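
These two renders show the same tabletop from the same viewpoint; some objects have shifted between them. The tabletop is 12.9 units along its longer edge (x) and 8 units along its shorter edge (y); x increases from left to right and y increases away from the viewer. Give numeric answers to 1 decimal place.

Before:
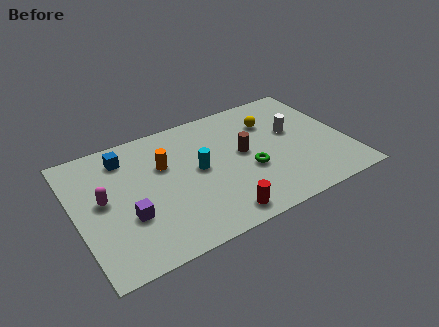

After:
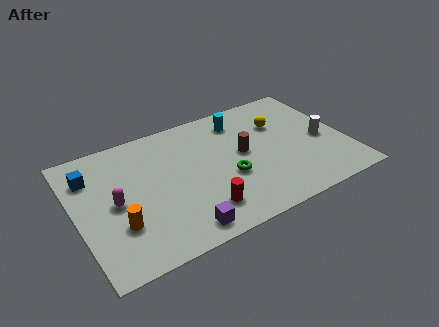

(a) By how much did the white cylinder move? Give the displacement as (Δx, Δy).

(1.3, -1.1)

From the two frames, the white cylinder sits at roughly (10.5, 4.7) before and (11.8, 3.6) after.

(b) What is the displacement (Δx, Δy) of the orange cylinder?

(-2.5, -2.7)

The orange cylinder was at about (4.3, 5.2) and moved to about (1.8, 2.5).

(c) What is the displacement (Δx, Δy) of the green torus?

(-1.0, 0.0)

From the two frames, the green torus sits at roughly (8.1, 3.1) before and (7.1, 3.1) after.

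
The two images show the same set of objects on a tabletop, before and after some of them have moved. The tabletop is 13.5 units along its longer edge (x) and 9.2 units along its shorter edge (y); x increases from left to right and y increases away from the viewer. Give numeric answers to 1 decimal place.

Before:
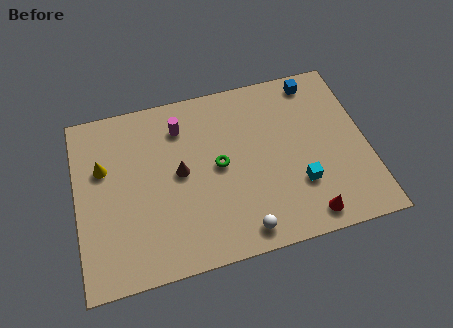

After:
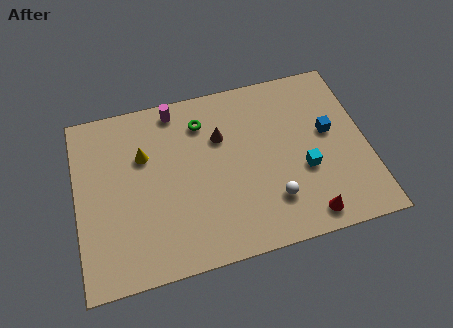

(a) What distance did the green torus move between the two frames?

2.6

The green torus moved from about (6.6, 4.7) to (6.0, 7.2), a distance of √(0.6² + 2.5²) ≈ 2.6.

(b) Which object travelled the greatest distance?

the blue cube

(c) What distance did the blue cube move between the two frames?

2.9

The blue cube was near (11.4, 8.1) before and (11.8, 5.2) after, so it travelled √(0.4² + 2.9²) ≈ 2.9 units.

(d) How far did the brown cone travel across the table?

2.4

The brown cone moved from about (4.8, 4.8) to (6.8, 6.2), a distance of √(2.0² + 1.4²) ≈ 2.4.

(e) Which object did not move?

the red cone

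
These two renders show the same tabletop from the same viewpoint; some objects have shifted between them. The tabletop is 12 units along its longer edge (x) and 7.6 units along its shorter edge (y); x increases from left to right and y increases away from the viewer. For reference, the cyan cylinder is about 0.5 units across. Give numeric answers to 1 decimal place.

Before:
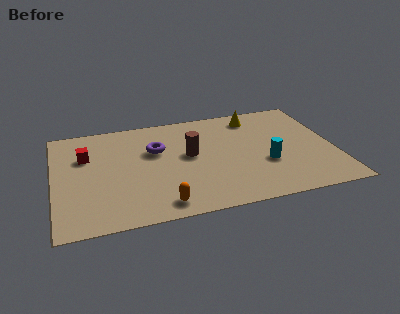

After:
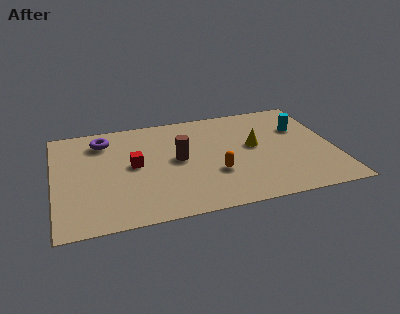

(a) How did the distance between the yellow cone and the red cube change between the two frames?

-2.3

The distance was about 7.5 in the first image and 5.2 in the second, so they moved 2.3 units closer together.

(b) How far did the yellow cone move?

2.2

The yellow cone moved from about (8.8, 6.4) to (8.6, 4.2), a distance of √(0.2² + 2.2²) ≈ 2.2.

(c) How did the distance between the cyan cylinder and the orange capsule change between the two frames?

-0.3

They were about 4.9 units apart before and 4.6 after — 0.3 units closer together.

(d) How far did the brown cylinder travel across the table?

0.5

From (5.8, 4.2) to (5.3, 4.0), the brown cylinder covered √(0.5² + 0.2²) ≈ 0.5 units.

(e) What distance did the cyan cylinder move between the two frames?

2.9

The cyan cylinder moved from about (9.0, 2.8) to (10.7, 5.1), a distance of √(1.7² + 2.3²) ≈ 2.9.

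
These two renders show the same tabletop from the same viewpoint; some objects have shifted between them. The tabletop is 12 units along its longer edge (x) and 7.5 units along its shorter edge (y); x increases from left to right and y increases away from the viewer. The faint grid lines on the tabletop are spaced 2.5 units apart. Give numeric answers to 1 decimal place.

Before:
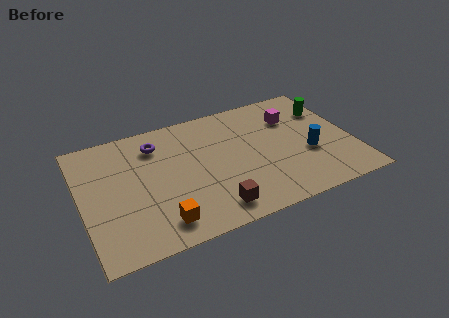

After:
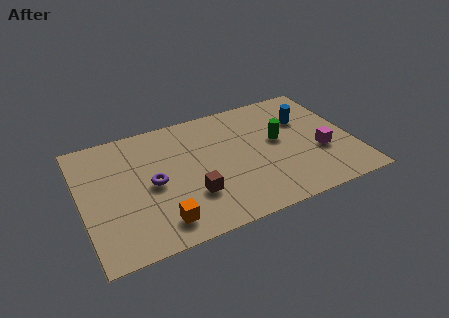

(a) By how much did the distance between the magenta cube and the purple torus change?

+1.3

The distance was about 6.1 in the first image and 7.4 in the second, so they moved 1.3 units further apart.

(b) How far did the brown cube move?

1.4

From (5.5, 1.2) to (4.7, 2.3), the brown cube covered √(0.8² + 1.1²) ≈ 1.4 units.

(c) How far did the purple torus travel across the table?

2.3

The purple torus was near (3.5, 5.9) before and (3.1, 3.6) after, so it travelled √(0.4² + 2.3²) ≈ 2.3 units.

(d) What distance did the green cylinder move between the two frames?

2.7

The green cylinder was near (11.2, 5.4) before and (8.8, 4.2) after, so it travelled √(2.4² + 1.2²) ≈ 2.7 units.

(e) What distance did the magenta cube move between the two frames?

2.8

The magenta cube was near (9.6, 5.4) before and (10.5, 2.8) after, so it travelled √(0.9² + 2.6²) ≈ 2.8 units.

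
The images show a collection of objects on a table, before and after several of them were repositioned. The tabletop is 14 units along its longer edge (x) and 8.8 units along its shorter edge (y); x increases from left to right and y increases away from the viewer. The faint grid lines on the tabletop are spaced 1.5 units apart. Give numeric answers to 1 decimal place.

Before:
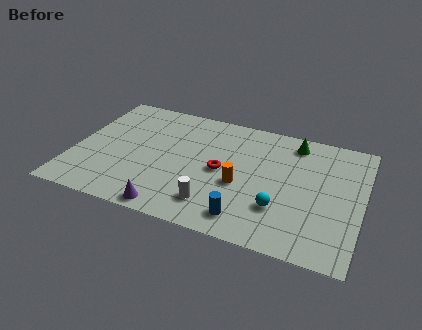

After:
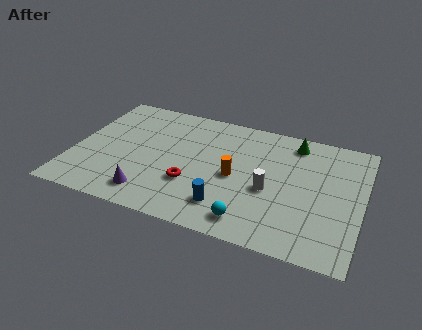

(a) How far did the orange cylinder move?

0.6

The orange cylinder moved from about (8.2, 3.6) to (7.9, 4.1), a distance of √(0.3² + 0.5²) ≈ 0.6.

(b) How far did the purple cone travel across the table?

1.3

From (5.1, 0.8) to (4.0, 1.5), the purple cone covered √(1.1² + 0.7²) ≈ 1.3 units.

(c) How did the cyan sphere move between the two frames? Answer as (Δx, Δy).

(-1.3, -1.3)

From the two frames, the cyan sphere sits at roughly (10.2, 2.6) before and (8.9, 1.3) after.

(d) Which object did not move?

the green cone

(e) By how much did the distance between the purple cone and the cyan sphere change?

-0.5

The distance was about 5.4 in the first image and 4.9 in the second, so they moved 0.5 units closer together.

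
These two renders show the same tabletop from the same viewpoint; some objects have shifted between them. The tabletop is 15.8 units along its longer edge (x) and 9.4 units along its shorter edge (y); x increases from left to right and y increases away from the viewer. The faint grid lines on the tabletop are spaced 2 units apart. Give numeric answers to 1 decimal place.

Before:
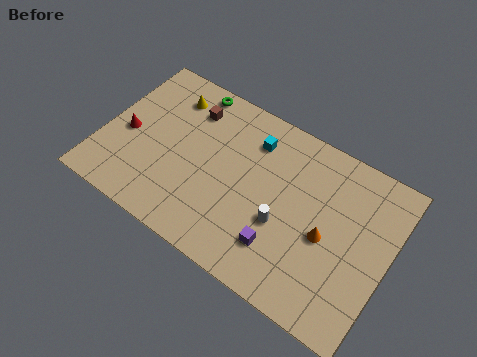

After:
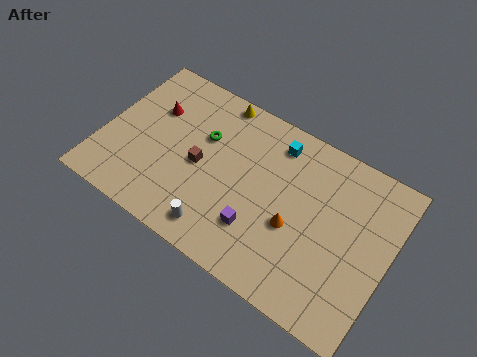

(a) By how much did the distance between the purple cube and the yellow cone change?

-2.0

Before: roughly 8.9 units apart; after: 6.9. That's 2.0 units closer together.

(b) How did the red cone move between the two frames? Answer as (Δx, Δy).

(1.1, 2.1)

From the two frames, the red cone sits at roughly (1.3, 4.2) before and (2.4, 6.3) after.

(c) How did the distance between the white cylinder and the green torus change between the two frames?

-2.8

Before: roughly 7.8 units apart; after: 5.0. That's 2.8 units closer together.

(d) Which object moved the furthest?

the white cylinder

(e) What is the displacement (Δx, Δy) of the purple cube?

(-1.3, 0.3)

From the two frames, the purple cube sits at roughly (10.3, 2.3) before and (9.0, 2.6) after.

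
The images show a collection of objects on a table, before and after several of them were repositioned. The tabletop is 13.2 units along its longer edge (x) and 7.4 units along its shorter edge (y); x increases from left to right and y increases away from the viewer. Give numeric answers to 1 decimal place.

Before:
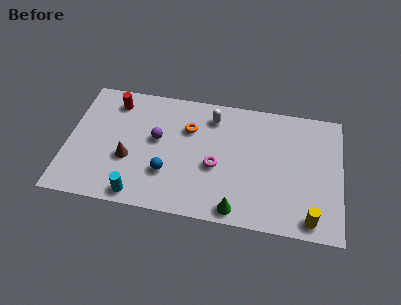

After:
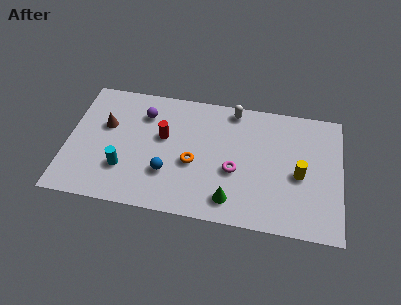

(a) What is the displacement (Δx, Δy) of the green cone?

(-0.3, 0.5)

From the two frames, the green cone sits at roughly (8.3, 0.8) before and (8.0, 1.3) after.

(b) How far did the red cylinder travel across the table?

3.0

From (2.1, 6.1) to (4.6, 4.4), the red cylinder covered √(2.5² + 1.7²) ≈ 3.0 units.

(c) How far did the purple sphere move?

1.6

The purple sphere was near (4.3, 4.2) before and (3.6, 5.6) after, so it travelled √(0.7² + 1.4²) ≈ 1.6 units.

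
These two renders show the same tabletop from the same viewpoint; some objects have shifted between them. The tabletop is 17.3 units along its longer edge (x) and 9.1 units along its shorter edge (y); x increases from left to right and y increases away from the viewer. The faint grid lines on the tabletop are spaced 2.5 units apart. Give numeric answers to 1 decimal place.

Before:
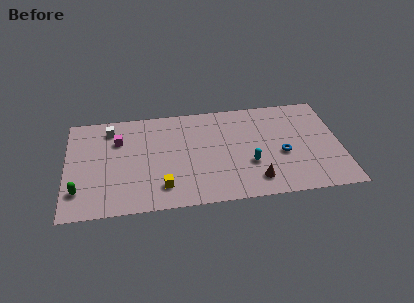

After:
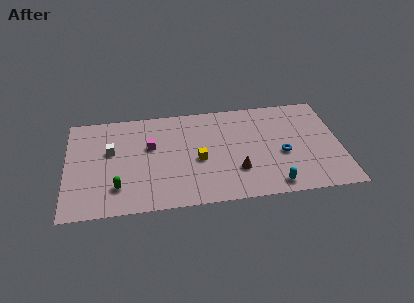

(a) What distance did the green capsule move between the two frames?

2.4

From (0.8, 2.2) to (3.2, 2.2), the green capsule covered √(2.4² + 0.0²) ≈ 2.4 units.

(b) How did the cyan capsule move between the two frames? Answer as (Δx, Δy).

(1.4, -2.1)

The cyan capsule started near (11.5, 3.2) and ended near (12.9, 1.1).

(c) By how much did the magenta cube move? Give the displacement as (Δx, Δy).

(2.0, -0.8)

The magenta cube was at about (3.3, 6.4) and moved to about (5.3, 5.6).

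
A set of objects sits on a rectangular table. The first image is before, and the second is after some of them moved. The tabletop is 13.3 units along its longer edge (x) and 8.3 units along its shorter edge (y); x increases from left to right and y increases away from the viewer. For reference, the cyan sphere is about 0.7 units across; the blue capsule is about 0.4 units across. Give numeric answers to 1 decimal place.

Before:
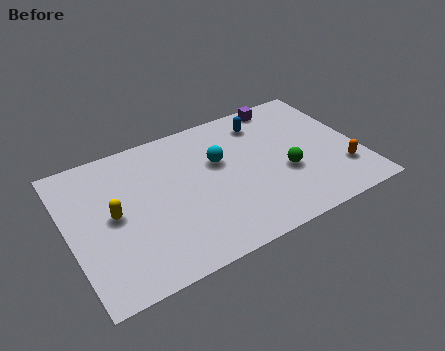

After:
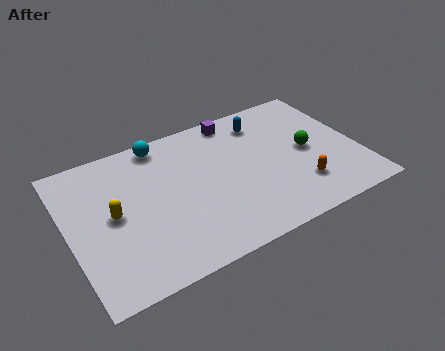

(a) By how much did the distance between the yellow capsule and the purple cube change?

-2.1

The distance was about 9.0 in the first image and 6.9 in the second, so they moved 2.1 units closer together.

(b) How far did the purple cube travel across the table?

2.3

From (10.4, 7.5) to (8.1, 7.4), the purple cube covered √(2.3² + 0.1²) ≈ 2.3 units.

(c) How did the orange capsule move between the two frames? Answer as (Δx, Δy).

(-2.0, -0.1)

The orange capsule was at about (12.3, 2.2) and moved to about (10.3, 2.1).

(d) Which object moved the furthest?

the cyan sphere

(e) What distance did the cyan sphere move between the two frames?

3.3

The cyan sphere moved from about (7.0, 5.2) to (4.6, 7.4), a distance of √(2.4² + 2.2²) ≈ 3.3.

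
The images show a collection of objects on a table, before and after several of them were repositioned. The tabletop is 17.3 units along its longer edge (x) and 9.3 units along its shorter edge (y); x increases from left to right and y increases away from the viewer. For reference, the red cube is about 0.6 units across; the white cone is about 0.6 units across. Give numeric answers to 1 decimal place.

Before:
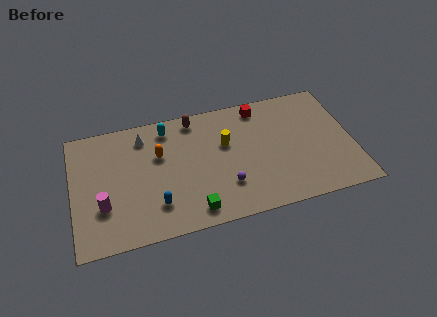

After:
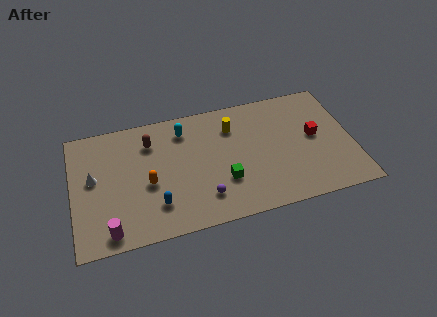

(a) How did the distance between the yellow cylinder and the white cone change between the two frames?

+3.6

Before: roughly 5.3 units apart; after: 8.9. That's 3.6 units further apart.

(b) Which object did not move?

the blue capsule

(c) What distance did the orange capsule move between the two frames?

2.2

From (5.4, 6.0) to (4.6, 4.0), the orange capsule covered √(0.8² + 2.0²) ≈ 2.2 units.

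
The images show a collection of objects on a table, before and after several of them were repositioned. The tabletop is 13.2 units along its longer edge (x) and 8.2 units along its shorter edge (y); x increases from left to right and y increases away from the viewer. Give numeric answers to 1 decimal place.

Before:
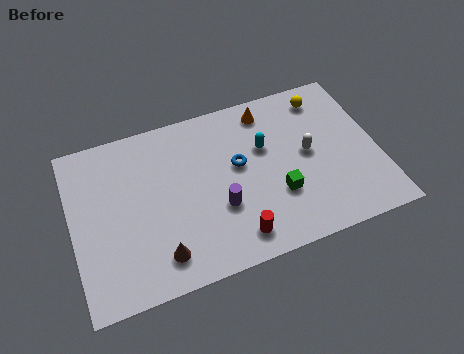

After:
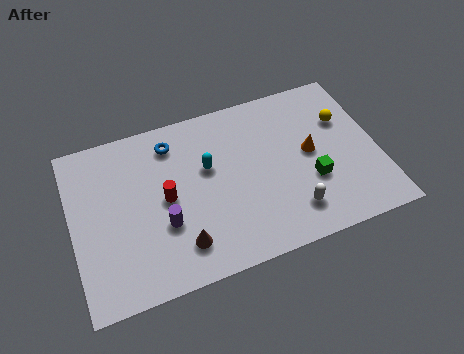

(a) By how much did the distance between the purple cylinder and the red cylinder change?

-0.5

Before: roughly 1.7 units apart; after: 1.2. That's 0.5 units closer together.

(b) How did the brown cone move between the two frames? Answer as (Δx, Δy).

(0.9, 0.2)

The brown cone was at about (3.5, 1.5) and moved to about (4.4, 1.7).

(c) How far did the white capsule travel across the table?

2.8

From (10.2, 4.3) to (9.2, 1.7), the white capsule covered √(1.0² + 2.6²) ≈ 2.8 units.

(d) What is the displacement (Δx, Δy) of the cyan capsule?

(-2.5, -0.2)

The cyan capsule was at about (8.4, 5.2) and moved to about (5.9, 5.0).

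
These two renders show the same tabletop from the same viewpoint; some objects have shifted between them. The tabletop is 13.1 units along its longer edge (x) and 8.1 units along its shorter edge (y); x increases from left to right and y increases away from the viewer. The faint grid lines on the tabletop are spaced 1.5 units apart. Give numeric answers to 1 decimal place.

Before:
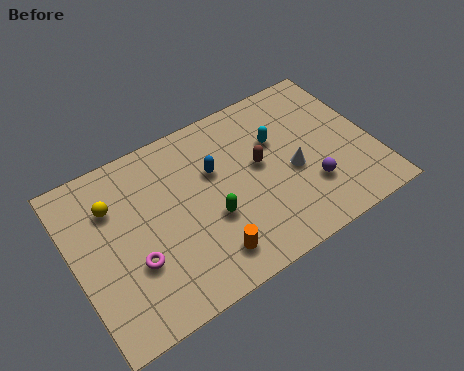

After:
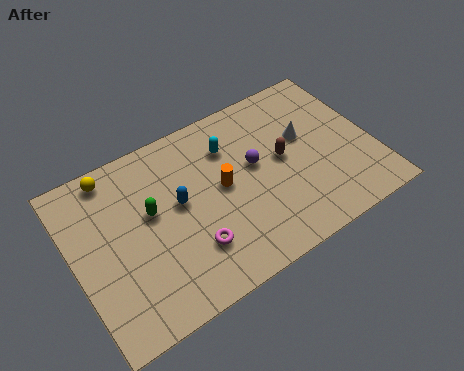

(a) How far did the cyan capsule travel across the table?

2.1

The cyan capsule moved from about (9.1, 5.3) to (7.1, 6.0), a distance of √(2.0² + 0.7²) ≈ 2.1.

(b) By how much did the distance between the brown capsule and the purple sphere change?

-1.6

Before: roughly 2.8 units apart; after: 1.2. That's 1.6 units closer together.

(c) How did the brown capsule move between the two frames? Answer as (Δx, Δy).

(1.0, -0.2)

The brown capsule started near (8.2, 4.5) and ended near (9.2, 4.3).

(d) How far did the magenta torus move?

2.5

The magenta torus was near (2.4, 2.8) before and (4.8, 2.2) after, so it travelled √(2.4² + 0.6²) ≈ 2.5 units.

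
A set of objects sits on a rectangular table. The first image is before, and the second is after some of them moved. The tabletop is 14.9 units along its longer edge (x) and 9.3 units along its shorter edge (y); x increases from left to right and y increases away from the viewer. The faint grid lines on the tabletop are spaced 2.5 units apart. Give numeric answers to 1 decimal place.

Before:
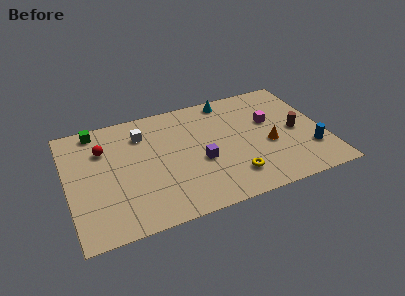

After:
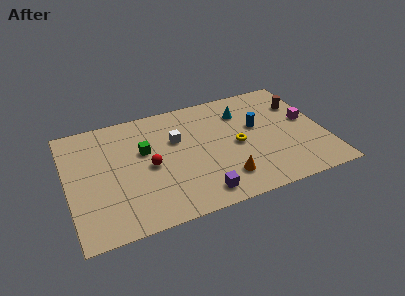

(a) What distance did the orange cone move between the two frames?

3.3

The orange cone was near (11.6, 3.8) before and (8.8, 2.0) after, so it travelled √(2.8² + 1.8²) ≈ 3.3 units.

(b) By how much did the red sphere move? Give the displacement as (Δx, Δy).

(2.5, -2.2)

The red sphere was at about (2.2, 6.6) and moved to about (4.7, 4.4).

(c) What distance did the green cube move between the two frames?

3.7

The green cube moved from about (1.9, 8.3) to (4.5, 5.7), a distance of √(2.6² + 2.6²) ≈ 3.7.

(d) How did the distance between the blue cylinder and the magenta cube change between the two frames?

-0.8

They were about 3.7 units apart before and 2.9 after — 0.8 units closer together.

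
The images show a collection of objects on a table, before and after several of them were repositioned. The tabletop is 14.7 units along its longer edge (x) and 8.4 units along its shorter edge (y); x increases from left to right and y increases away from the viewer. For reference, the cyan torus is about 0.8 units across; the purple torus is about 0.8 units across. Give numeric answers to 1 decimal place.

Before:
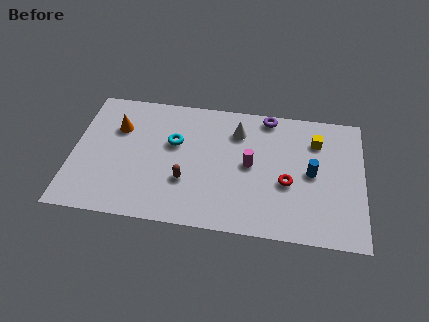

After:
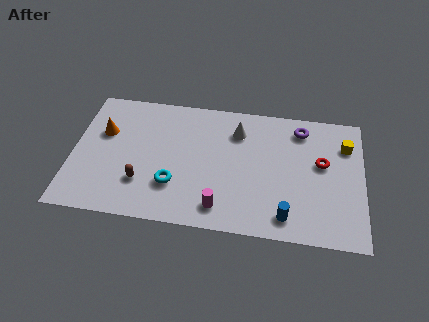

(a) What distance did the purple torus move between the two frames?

1.8

The purple torus was near (9.8, 7.6) before and (11.5, 7.0) after, so it travelled √(1.7² + 0.6²) ≈ 1.8 units.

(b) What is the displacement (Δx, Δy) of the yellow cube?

(1.5, -0.1)

From the two frames, the yellow cube sits at roughly (12.3, 6.3) before and (13.8, 6.2) after.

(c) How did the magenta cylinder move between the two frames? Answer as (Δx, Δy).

(-1.4, -2.9)

From the two frames, the magenta cylinder sits at roughly (9.0, 4.3) before and (7.6, 1.4) after.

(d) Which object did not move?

the white cone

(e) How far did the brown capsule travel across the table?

2.2

The brown capsule moved from about (5.8, 2.8) to (3.6, 2.4), a distance of √(2.2² + 0.4²) ≈ 2.2.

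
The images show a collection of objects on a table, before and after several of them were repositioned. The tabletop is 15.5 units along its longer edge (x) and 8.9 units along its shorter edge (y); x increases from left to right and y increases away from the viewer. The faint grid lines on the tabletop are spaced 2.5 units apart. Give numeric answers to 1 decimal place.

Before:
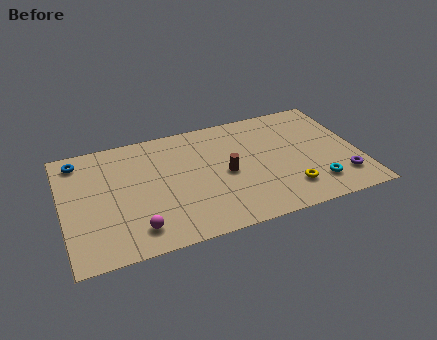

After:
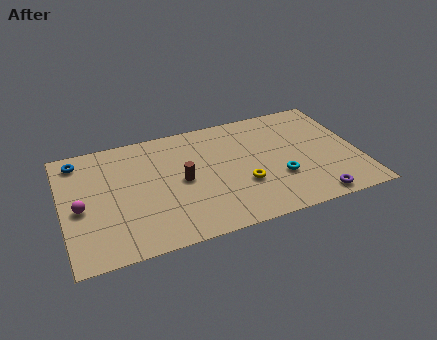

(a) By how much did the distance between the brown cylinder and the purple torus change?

+1.2

They were about 6.3 units apart before and 7.5 after — 1.2 units further apart.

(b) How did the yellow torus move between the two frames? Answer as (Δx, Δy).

(-2.3, 1.1)

The yellow torus was at about (11.6, 2.0) and moved to about (9.3, 3.1).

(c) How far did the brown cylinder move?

2.3

The brown cylinder moved from about (8.5, 4.2) to (6.2, 4.4), a distance of √(2.3² + 0.2²) ≈ 2.3.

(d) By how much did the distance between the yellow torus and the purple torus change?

+1.3

They were about 2.8 units apart before and 4.1 after — 1.3 units further apart.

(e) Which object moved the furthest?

the magenta sphere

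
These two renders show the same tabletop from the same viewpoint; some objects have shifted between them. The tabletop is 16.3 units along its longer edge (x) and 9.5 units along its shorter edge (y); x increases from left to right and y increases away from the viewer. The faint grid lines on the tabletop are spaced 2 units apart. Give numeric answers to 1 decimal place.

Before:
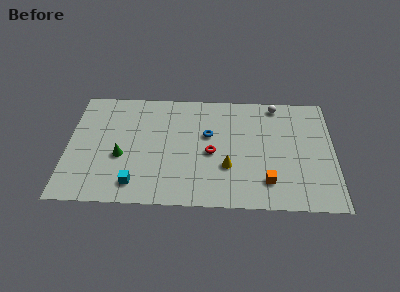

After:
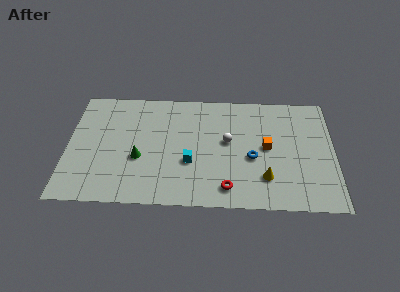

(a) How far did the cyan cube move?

3.8

The cyan cube was near (4.2, 1.6) before and (7.5, 3.5) after, so it travelled √(3.3² + 1.9²) ≈ 3.8 units.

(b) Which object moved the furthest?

the white sphere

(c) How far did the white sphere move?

4.4

The white sphere was near (12.8, 8.5) before and (9.8, 5.3) after, so it travelled √(3.0² + 3.2²) ≈ 4.4 units.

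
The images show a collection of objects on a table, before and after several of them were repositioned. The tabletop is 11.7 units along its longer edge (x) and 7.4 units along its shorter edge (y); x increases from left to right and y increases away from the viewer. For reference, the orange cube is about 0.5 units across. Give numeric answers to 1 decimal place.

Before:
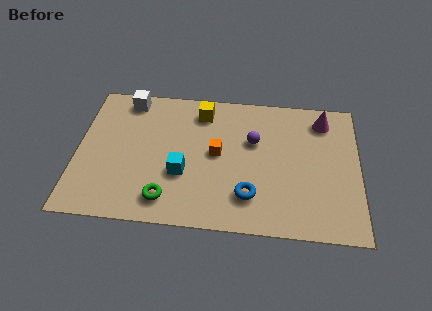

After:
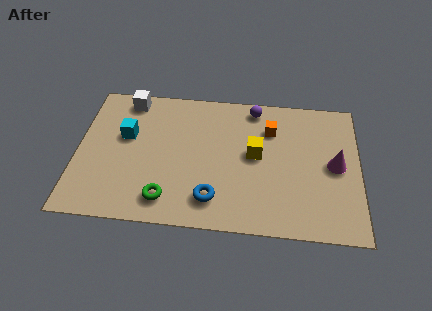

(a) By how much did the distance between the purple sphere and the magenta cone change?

+1.2

They were about 3.2 units apart before and 4.4 after — 1.2 units further apart.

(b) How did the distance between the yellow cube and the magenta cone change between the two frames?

-1.8

Before: roughly 5.1 units apart; after: 3.3. That's 1.8 units closer together.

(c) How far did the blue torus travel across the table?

1.5

The blue torus moved from about (7.2, 1.8) to (5.7, 1.5), a distance of √(1.5² + 0.3²) ≈ 1.5.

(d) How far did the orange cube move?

2.7

The orange cube was near (5.8, 3.9) before and (8.0, 5.4) after, so it travelled √(2.2² + 1.5²) ≈ 2.7 units.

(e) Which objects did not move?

the white cube and the green torus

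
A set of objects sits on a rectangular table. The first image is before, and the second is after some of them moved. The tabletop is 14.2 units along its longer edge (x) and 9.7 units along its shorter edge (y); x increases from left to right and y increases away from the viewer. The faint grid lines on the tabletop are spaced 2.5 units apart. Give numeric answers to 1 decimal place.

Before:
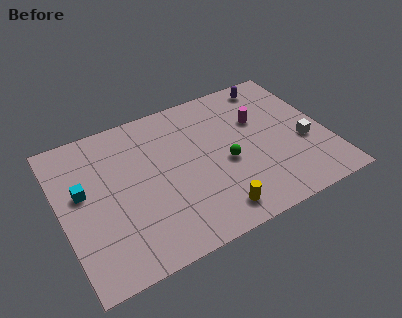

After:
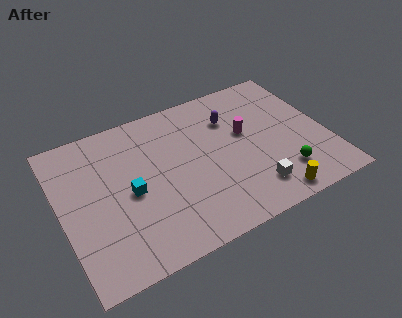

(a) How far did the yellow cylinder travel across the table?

3.0

The yellow cylinder moved from about (7.6, 1.4) to (10.6, 1.0), a distance of √(3.0² + 0.4²) ≈ 3.0.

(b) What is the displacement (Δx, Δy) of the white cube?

(-3.1, -1.9)

The white cube was at about (12.9, 3.8) and moved to about (9.8, 1.9).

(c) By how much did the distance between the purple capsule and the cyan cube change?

-4.8

Before: roughly 11.1 units apart; after: 6.3. That's 4.8 units closer together.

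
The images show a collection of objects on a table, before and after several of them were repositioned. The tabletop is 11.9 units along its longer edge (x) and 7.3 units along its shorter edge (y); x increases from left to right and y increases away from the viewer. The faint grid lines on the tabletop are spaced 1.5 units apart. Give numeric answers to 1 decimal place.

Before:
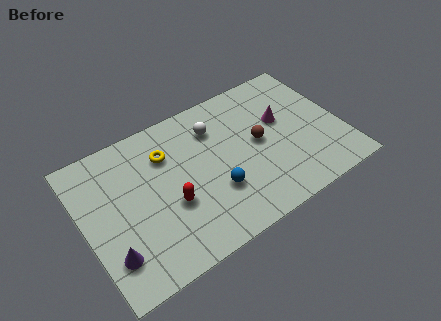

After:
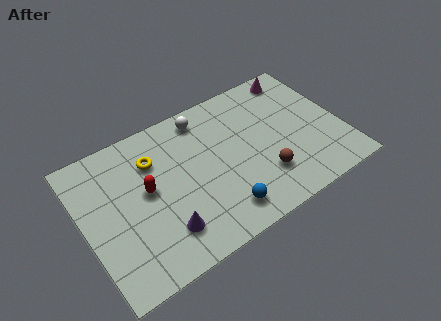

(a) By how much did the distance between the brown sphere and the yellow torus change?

+1.3

They were about 4.4 units apart before and 5.7 after — 1.3 units further apart.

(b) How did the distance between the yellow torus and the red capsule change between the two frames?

-1.1

They were about 2.5 units apart before and 1.4 after — 1.1 units closer together.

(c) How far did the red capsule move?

1.5

The red capsule was near (3.8, 2.8) before and (2.9, 4.0) after, so it travelled √(0.9² + 1.2²) ≈ 1.5 units.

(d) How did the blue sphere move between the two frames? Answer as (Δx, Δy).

(0.1, -1.1)

The blue sphere was at about (5.8, 2.4) and moved to about (5.9, 1.3).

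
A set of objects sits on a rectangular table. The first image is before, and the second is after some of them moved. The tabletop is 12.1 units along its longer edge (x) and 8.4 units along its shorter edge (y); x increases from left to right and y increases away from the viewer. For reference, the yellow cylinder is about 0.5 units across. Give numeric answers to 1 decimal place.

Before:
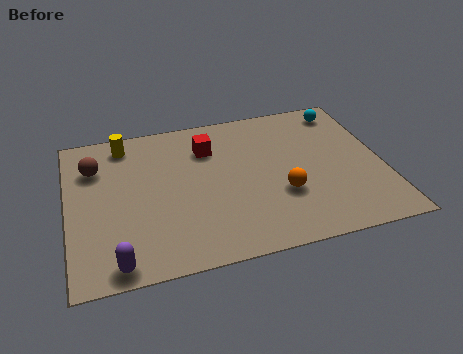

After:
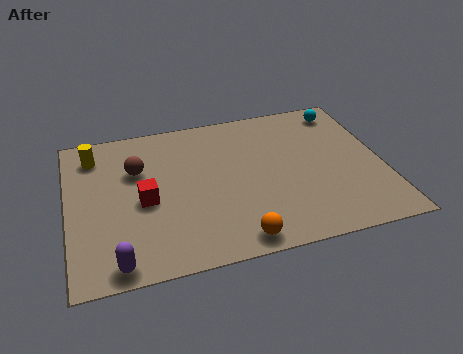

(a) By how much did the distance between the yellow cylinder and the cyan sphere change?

+1.2

They were about 8.6 units apart before and 9.8 after — 1.2 units further apart.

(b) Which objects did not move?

the cyan sphere and the purple capsule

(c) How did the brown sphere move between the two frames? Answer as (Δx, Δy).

(1.6, -0.5)

The brown sphere was at about (1.1, 6.1) and moved to about (2.7, 5.6).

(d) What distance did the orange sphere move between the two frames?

2.8

From (8.1, 2.9) to (6.2, 0.9), the orange sphere covered √(1.9² + 2.0²) ≈ 2.8 units.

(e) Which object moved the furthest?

the red cube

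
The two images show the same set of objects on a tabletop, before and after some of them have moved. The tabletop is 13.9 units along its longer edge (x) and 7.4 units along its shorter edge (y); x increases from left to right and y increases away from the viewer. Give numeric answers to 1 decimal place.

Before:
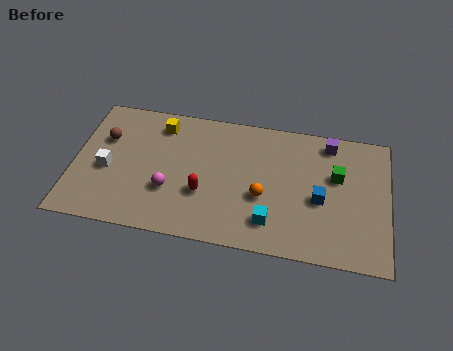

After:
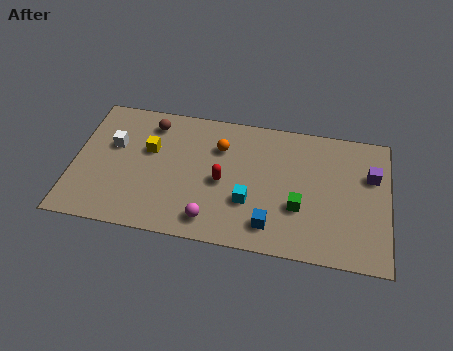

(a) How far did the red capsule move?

1.1

From (5.8, 2.6) to (6.6, 3.4), the red capsule covered √(0.8² + 0.8²) ≈ 1.1 units.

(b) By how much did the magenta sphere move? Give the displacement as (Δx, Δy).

(1.9, -1.3)

The magenta sphere was at about (4.3, 2.5) and moved to about (6.2, 1.2).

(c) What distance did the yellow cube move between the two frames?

1.6

From (3.7, 6.1) to (3.3, 4.6), the yellow cube covered √(0.4² + 1.5²) ≈ 1.6 units.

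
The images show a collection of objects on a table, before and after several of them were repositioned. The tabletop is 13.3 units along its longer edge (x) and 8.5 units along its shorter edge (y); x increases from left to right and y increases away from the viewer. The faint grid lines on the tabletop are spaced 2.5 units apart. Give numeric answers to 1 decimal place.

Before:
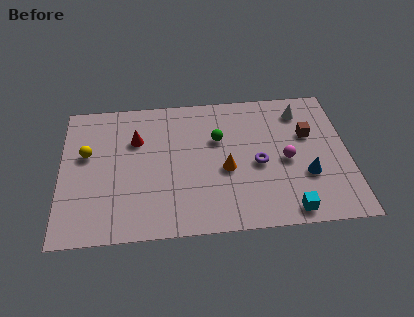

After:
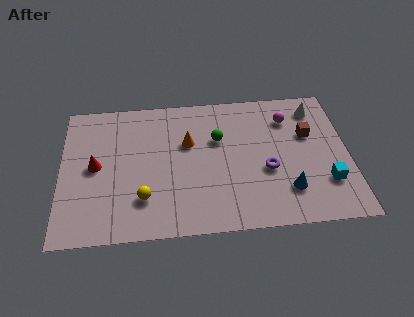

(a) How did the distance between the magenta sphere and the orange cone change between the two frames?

+2.0

Before: roughly 2.8 units apart; after: 4.8. That's 2.0 units further apart.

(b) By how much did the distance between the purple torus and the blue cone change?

-0.8

Before: roughly 2.4 units apart; after: 1.6. That's 0.8 units closer together.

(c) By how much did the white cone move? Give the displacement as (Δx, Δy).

(0.7, 0.1)

From the two frames, the white cone sits at roughly (11.2, 6.9) before and (11.9, 7.0) after.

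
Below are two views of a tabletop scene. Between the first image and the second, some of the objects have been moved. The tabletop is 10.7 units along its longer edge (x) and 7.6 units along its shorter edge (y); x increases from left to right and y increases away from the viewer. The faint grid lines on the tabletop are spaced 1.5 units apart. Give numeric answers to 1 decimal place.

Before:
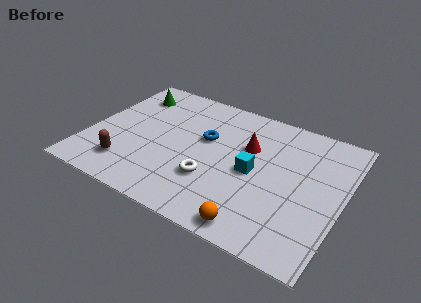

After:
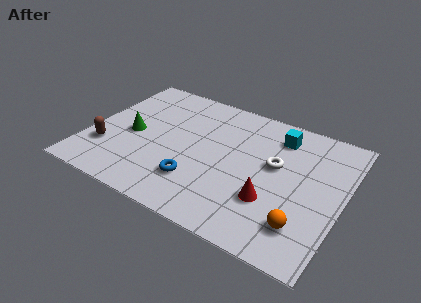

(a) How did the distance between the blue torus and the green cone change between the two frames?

-0.4

Before: roughly 3.8 units apart; after: 3.4. That's 0.4 units closer together.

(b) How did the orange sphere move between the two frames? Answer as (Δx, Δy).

(1.8, 0.9)

The orange sphere was at about (7.5, 0.8) and moved to about (9.3, 1.7).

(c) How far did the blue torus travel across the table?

2.6

The blue torus moved from about (4.8, 4.6) to (4.8, 2.0), a distance of √(0.0² + 2.6²) ≈ 2.6.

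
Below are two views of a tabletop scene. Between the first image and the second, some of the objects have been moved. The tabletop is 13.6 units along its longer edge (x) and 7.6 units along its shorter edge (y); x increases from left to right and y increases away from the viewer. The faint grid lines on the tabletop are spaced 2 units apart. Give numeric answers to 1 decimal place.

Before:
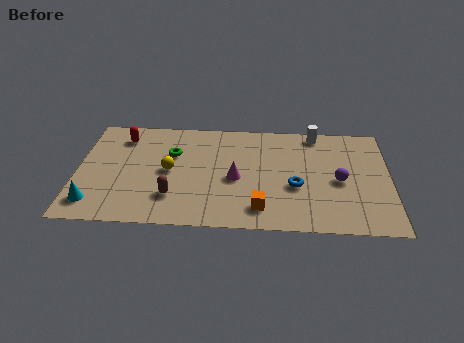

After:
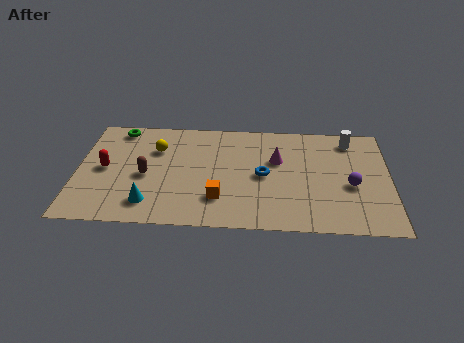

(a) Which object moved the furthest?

the green torus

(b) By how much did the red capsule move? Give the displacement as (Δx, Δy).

(-0.7, -2.3)

The red capsule started near (1.9, 6.1) and ended near (1.2, 3.8).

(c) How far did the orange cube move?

1.9

The orange cube was near (8.0, 1.4) before and (6.2, 2.0) after, so it travelled √(1.8² + 0.6²) ≈ 1.9 units.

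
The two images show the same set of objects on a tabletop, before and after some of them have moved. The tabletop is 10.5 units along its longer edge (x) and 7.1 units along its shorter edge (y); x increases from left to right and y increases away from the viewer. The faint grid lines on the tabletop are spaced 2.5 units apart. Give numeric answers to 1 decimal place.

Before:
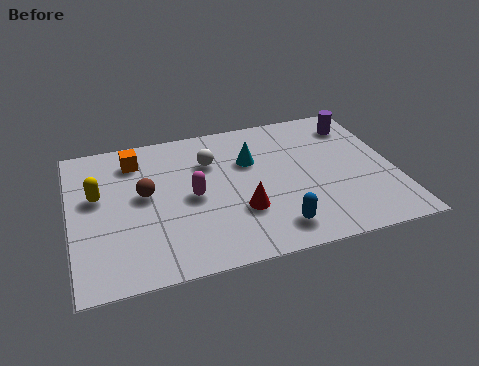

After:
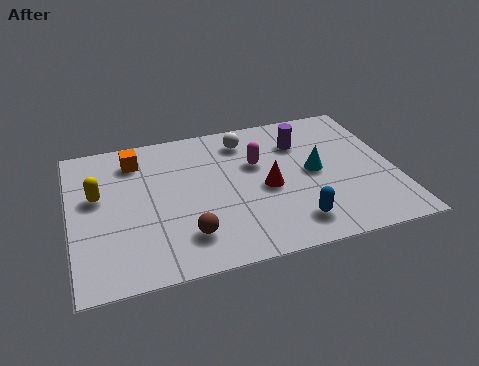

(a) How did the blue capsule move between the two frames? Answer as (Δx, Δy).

(0.6, 0.1)

From the two frames, the blue capsule sits at roughly (6.4, 1.2) before and (7.0, 1.3) after.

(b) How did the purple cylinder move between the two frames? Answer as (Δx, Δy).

(-1.9, -0.5)

The purple cylinder started near (9.5, 5.7) and ended near (7.6, 5.2).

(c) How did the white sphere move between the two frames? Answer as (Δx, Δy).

(1.2, 0.8)

The white sphere started near (4.6, 5.0) and ended near (5.8, 5.8).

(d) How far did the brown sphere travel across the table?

2.6

From (2.4, 3.9) to (3.6, 1.6), the brown sphere covered √(1.2² + 2.3²) ≈ 2.6 units.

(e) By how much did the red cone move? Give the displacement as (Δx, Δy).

(0.9, 0.9)

The red cone was at about (5.4, 2.3) and moved to about (6.3, 3.2).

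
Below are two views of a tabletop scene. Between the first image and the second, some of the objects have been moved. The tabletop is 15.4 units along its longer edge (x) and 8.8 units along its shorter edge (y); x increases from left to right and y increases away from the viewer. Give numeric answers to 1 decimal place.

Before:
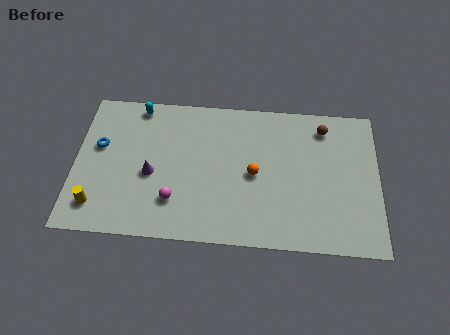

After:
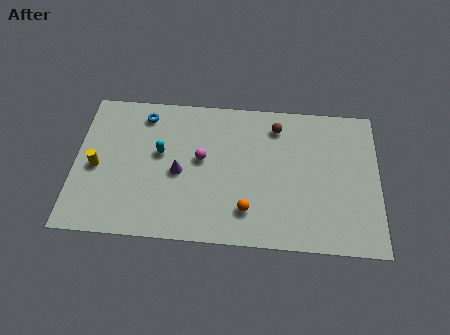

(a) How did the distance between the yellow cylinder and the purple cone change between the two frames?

+0.8

The distance was about 3.4 in the first image and 4.2 in the second, so they moved 0.8 units further apart.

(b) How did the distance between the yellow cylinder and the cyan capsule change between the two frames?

-3.1

They were about 6.5 units apart before and 3.4 after — 3.1 units closer together.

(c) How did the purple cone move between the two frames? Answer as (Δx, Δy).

(1.4, 0.2)

From the two frames, the purple cone sits at roughly (3.9, 3.8) before and (5.3, 4.0) after.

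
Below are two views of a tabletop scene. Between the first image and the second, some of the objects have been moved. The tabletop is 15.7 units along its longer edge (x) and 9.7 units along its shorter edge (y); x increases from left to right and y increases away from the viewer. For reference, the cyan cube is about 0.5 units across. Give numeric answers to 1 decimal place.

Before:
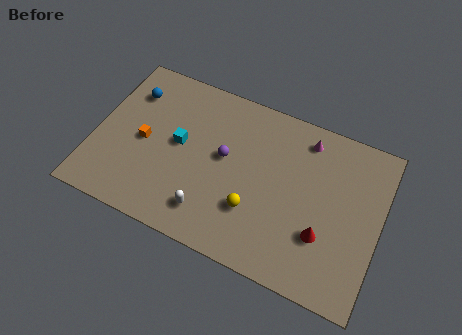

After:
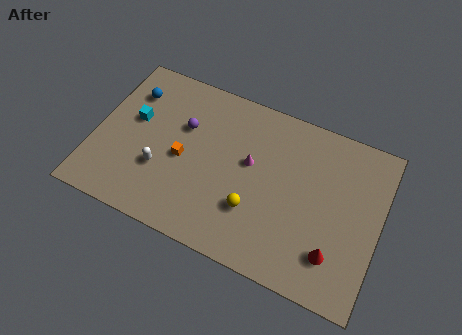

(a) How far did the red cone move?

1.1

From (12.8, 3.1) to (13.5, 2.3), the red cone covered √(0.7² + 0.8²) ≈ 1.1 units.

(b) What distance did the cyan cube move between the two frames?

2.6

The cyan cube was near (4.6, 5.2) before and (2.0, 5.7) after, so it travelled √(2.6² + 0.5²) ≈ 2.6 units.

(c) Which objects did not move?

the yellow sphere and the blue sphere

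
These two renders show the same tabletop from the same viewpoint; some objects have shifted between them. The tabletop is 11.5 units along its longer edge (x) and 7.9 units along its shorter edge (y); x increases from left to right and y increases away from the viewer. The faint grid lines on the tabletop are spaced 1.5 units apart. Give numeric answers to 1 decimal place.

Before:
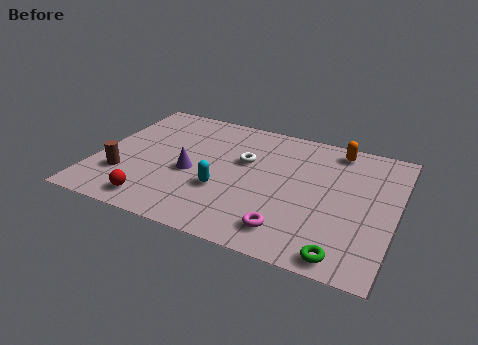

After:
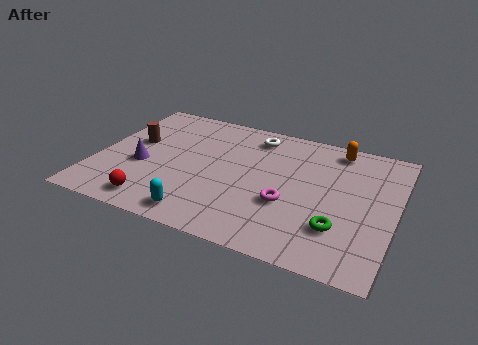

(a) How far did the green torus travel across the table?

1.4

The green torus was near (9.8, 0.8) before and (9.5, 2.2) after, so it travelled √(0.3² + 1.4²) ≈ 1.4 units.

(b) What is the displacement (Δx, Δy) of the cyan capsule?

(-0.6, -1.8)

The cyan capsule started near (5.0, 2.8) and ended near (4.4, 1.0).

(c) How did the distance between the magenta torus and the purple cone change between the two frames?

+1.2

They were about 4.5 units apart before and 5.7 after — 1.2 units further apart.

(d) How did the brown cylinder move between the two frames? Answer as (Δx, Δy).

(0.1, 2.3)

From the two frames, the brown cylinder sits at roughly (1.2, 2.3) before and (1.3, 4.6) after.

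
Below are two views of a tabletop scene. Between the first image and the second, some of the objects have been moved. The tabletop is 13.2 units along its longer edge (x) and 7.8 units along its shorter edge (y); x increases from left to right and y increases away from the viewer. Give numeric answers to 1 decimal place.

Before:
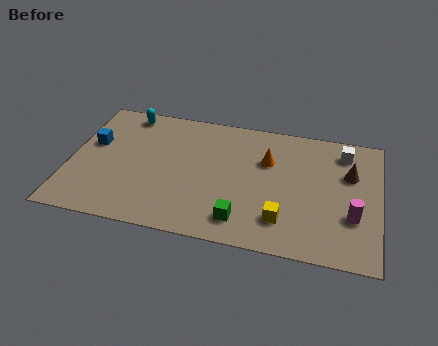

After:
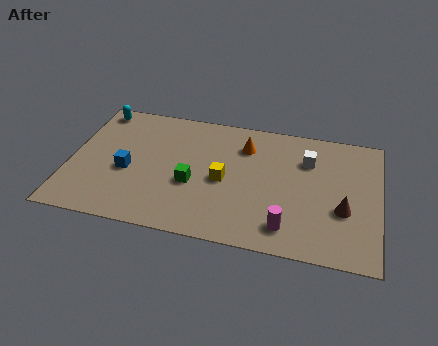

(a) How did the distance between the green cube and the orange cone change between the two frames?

-0.4

The distance was about 3.9 in the first image and 3.5 in the second, so they moved 0.4 units closer together.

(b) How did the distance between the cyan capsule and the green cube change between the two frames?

-1.8

The distance was about 7.6 in the first image and 5.8 in the second, so they moved 1.8 units closer together.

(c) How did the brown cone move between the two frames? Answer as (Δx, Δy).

(-0.2, -2.2)

From the two frames, the brown cone sits at roughly (11.9, 5.1) before and (11.7, 2.9) after.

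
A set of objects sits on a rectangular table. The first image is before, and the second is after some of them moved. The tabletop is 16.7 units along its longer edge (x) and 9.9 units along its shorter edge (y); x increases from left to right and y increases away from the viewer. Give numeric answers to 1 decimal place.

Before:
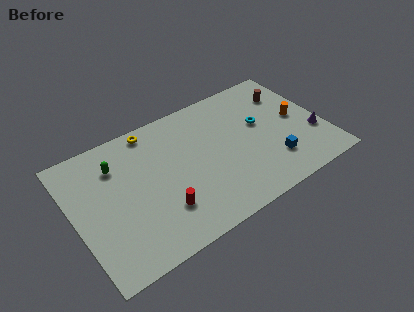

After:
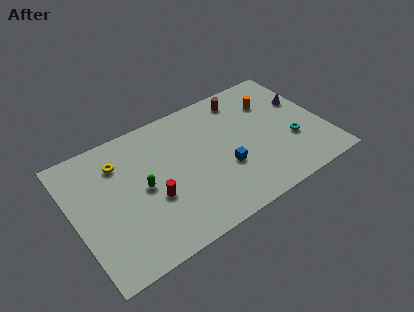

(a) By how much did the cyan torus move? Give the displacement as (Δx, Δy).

(1.7, -2.3)

From the two frames, the cyan torus sits at roughly (12.7, 5.8) before and (14.4, 3.5) after.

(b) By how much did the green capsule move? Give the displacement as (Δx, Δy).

(1.4, -2.5)

The green capsule started near (3.1, 7.4) and ended near (4.5, 4.9).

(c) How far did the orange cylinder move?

2.5

From (15.1, 5.1) to (13.7, 7.2), the orange cylinder covered √(1.4² + 2.1²) ≈ 2.5 units.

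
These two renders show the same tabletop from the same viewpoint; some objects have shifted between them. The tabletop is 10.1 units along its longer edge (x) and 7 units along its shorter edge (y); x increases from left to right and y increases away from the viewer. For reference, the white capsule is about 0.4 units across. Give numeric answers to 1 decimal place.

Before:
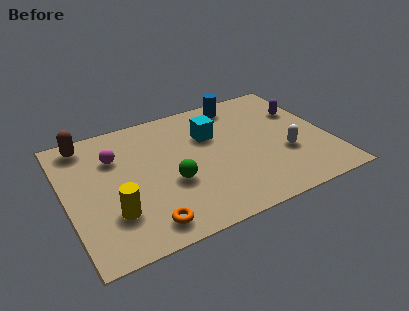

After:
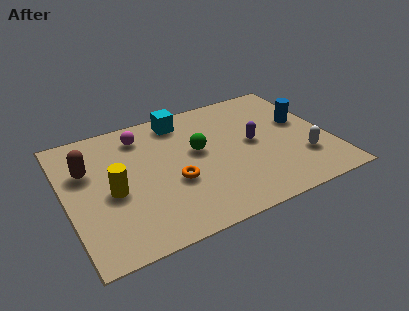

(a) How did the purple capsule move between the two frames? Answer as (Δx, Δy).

(-2.1, -1.1)

The purple capsule was at about (9.3, 4.7) and moved to about (7.2, 3.6).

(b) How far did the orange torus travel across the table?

2.1

The orange torus moved from about (2.7, 1.0) to (4.0, 2.7), a distance of √(1.3² + 1.7²) ≈ 2.1.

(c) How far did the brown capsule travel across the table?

1.5

From (1.0, 6.1) to (0.9, 4.6), the brown capsule covered √(0.1² + 1.5²) ≈ 1.5 units.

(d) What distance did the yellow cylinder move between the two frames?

1.1

The yellow cylinder moved from about (1.6, 2.0) to (1.7, 3.1), a distance of √(0.1² + 1.1²) ≈ 1.1.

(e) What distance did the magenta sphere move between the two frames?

1.4

The magenta sphere was near (2.0, 4.9) before and (3.1, 5.7) after, so it travelled √(1.1² + 0.8²) ≈ 1.4 units.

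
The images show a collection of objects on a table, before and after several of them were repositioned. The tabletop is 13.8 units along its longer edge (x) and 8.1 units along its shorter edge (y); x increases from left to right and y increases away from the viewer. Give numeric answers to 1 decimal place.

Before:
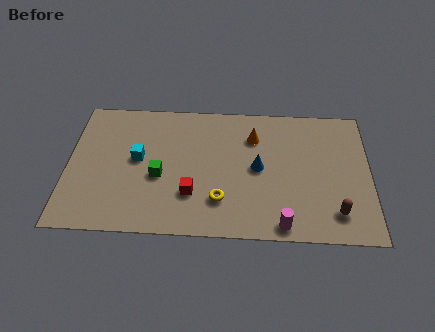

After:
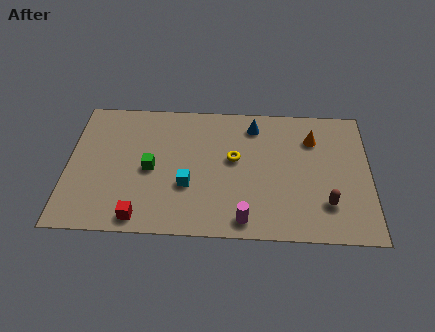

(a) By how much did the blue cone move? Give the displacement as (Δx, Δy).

(-0.2, 2.6)

From the two frames, the blue cone sits at roughly (8.7, 4.1) before and (8.5, 6.7) after.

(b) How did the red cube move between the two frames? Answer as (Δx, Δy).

(-2.3, -1.5)

From the two frames, the red cube sits at roughly (5.7, 2.4) before and (3.4, 0.9) after.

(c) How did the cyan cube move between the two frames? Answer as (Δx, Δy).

(2.3, -1.5)

The cyan cube was at about (3.2, 4.4) and moved to about (5.5, 2.9).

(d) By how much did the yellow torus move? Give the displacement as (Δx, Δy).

(0.6, 2.5)

From the two frames, the yellow torus sits at roughly (7.0, 2.1) before and (7.6, 4.6) after.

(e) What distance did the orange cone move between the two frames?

2.7

From (8.5, 6.0) to (11.2, 6.0), the orange cone covered √(2.7² + 0.0²) ≈ 2.7 units.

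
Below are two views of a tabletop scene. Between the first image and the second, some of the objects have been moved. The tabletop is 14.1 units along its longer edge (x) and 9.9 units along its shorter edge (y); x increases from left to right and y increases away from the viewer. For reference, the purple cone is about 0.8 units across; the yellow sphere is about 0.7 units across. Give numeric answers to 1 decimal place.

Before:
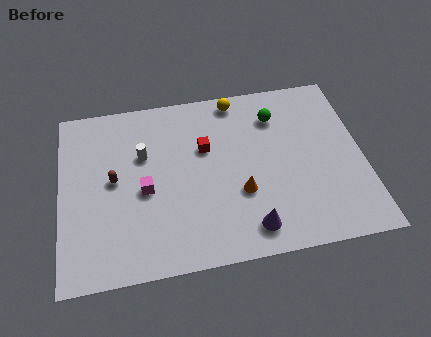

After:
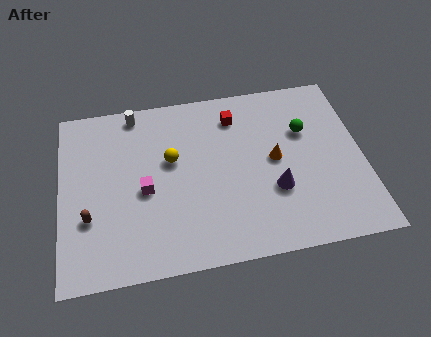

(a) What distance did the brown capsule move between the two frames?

2.2

The brown capsule was near (2.5, 5.2) before and (1.3, 3.3) after, so it travelled √(1.2² + 1.9²) ≈ 2.2 units.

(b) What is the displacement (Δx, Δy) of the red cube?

(1.5, 1.6)

From the two frames, the red cube sits at roughly (6.8, 6.3) before and (8.3, 7.9) after.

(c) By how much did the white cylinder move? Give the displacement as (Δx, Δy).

(-0.3, 2.5)

From the two frames, the white cylinder sits at roughly (3.9, 6.4) before and (3.6, 8.9) after.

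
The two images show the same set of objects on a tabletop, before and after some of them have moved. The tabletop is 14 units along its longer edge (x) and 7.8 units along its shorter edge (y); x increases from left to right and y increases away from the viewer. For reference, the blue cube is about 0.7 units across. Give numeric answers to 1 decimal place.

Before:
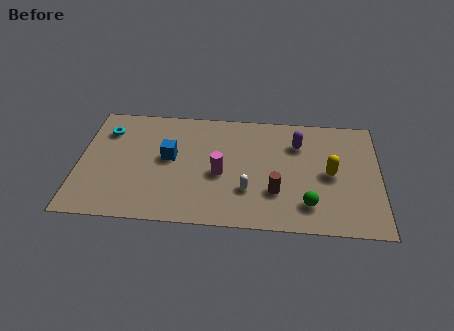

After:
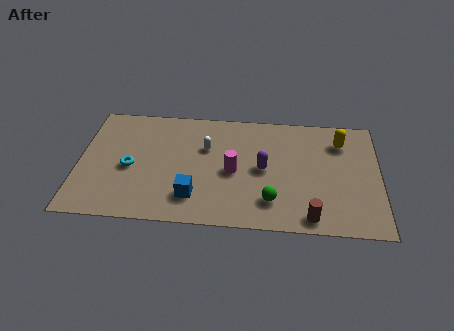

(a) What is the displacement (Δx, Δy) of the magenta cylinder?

(0.6, 0.2)

The magenta cylinder started near (6.6, 3.4) and ended near (7.2, 3.6).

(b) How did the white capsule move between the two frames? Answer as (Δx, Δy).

(-2.0, 2.7)

The white capsule started near (7.9, 2.4) and ended near (5.9, 5.1).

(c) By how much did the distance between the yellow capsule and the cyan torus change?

-0.6

They were about 10.7 units apart before and 10.1 after — 0.6 units closer together.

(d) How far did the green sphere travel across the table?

1.7

The green sphere moved from about (10.7, 1.7) to (9.0, 1.8), a distance of √(1.7² + 0.1²) ≈ 1.7.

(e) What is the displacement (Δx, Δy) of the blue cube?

(1.2, -2.5)

The blue cube started near (4.2, 4.3) and ended near (5.4, 1.8).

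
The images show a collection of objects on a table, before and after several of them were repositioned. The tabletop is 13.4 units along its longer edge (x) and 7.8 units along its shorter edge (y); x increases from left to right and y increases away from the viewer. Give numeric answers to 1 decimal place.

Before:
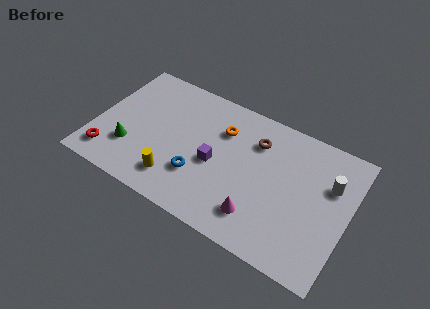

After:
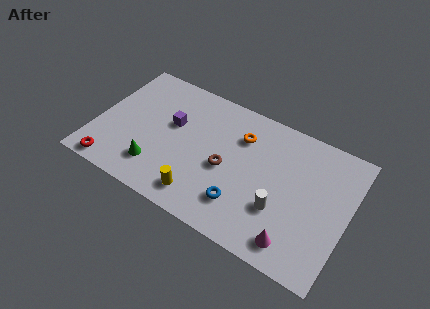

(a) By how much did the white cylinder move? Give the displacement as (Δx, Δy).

(-2.3, -2.6)

The white cylinder was at about (12.3, 5.2) and moved to about (10.0, 2.6).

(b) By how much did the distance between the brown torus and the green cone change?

-3.3

They were about 7.2 units apart before and 3.9 after — 3.3 units closer together.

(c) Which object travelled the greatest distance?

the white cylinder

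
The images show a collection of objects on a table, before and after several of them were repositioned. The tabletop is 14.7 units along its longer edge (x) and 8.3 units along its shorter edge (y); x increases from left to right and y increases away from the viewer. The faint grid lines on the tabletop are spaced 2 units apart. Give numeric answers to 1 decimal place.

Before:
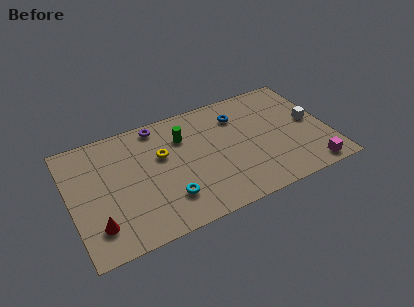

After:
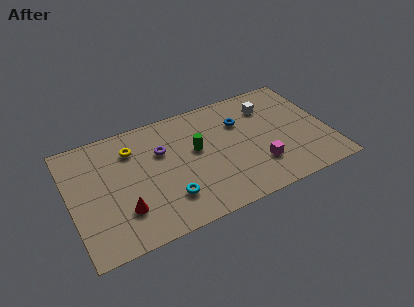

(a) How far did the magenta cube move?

3.1

The magenta cube moved from about (13.3, 0.9) to (10.5, 2.3), a distance of √(2.8² + 1.4²) ≈ 3.1.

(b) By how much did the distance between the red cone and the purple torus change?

-2.7

The distance was about 6.8 in the first image and 4.1 in the second, so they moved 2.7 units closer together.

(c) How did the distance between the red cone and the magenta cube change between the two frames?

-4.3

The distance was about 12.0 in the first image and 7.7 in the second, so they moved 4.3 units closer together.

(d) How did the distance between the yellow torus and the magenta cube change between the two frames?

-1.2

Before: roughly 9.1 units apart; after: 7.9. That's 1.2 units closer together.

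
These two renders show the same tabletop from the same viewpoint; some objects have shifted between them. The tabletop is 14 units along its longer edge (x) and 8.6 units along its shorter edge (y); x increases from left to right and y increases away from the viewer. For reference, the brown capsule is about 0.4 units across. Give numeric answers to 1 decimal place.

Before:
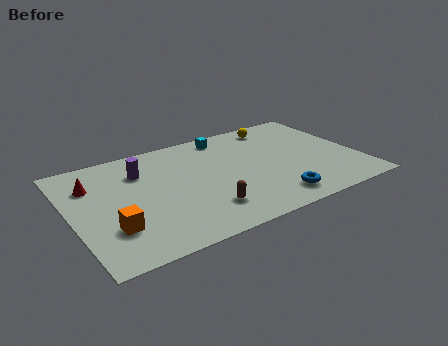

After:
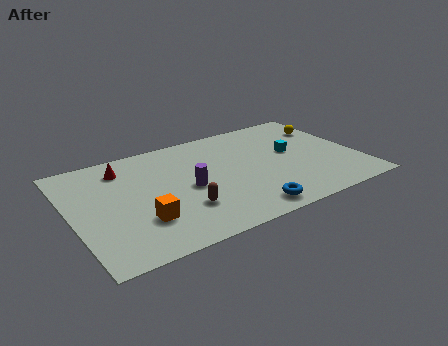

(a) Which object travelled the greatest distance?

the cyan cube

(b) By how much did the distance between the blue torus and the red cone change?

-1.7

The distance was about 9.5 in the first image and 7.8 in the second, so they moved 1.7 units closer together.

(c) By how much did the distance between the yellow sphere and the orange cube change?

+0.4

They were about 10.2 units apart before and 10.6 after — 0.4 units further apart.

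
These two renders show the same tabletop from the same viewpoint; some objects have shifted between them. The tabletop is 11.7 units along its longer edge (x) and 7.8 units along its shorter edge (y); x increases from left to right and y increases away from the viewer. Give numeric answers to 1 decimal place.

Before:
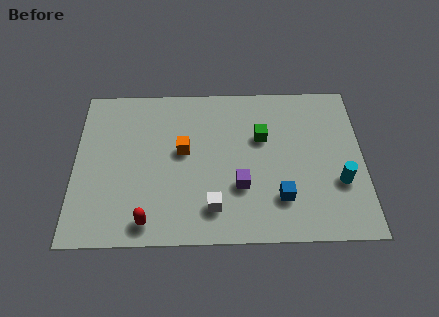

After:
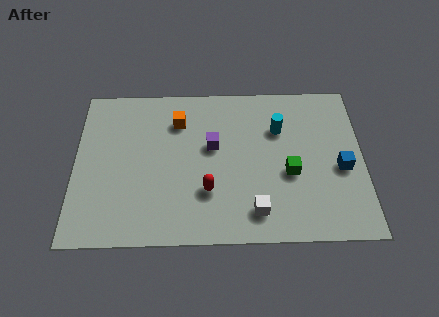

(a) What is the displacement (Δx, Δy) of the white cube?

(1.7, -0.2)

The white cube started near (5.6, 1.6) and ended near (7.3, 1.4).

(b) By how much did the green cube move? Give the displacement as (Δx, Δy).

(1.1, -1.8)

The green cube started near (7.6, 5.0) and ended near (8.7, 3.2).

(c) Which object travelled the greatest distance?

the cyan cylinder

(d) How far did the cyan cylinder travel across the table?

3.6

The cyan cylinder was near (10.7, 2.7) before and (8.3, 5.4) after, so it travelled √(2.4² + 2.7²) ≈ 3.6 units.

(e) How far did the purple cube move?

2.3

The purple cube was near (6.7, 2.6) before and (5.6, 4.6) after, so it travelled √(1.1² + 2.0²) ≈ 2.3 units.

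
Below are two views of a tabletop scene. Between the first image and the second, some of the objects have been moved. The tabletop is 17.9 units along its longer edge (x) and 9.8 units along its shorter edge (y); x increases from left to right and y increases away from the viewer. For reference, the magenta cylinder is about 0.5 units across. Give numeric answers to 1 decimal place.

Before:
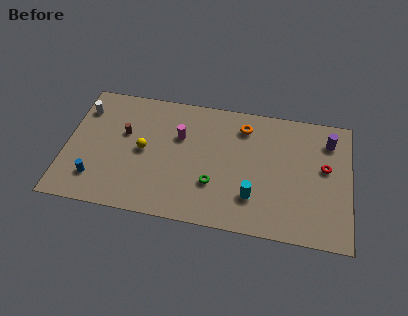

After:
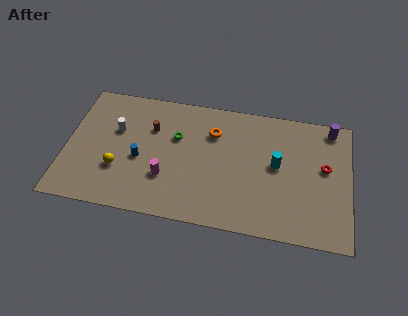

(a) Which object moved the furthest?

the green torus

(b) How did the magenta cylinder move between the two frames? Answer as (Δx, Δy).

(-0.7, -3.3)

From the two frames, the magenta cylinder sits at roughly (7.1, 6.4) before and (6.4, 3.1) after.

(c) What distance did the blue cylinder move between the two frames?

3.4

The blue cylinder was near (2.0, 2.2) before and (4.7, 4.2) after, so it travelled √(2.7² + 2.0²) ≈ 3.4 units.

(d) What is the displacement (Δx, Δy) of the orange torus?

(-1.9, -0.8)

From the two frames, the orange torus sits at roughly (11.1, 7.9) before and (9.2, 7.1) after.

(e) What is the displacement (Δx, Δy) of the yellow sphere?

(-1.5, -1.7)

The yellow sphere was at about (4.9, 4.9) and moved to about (3.4, 3.2).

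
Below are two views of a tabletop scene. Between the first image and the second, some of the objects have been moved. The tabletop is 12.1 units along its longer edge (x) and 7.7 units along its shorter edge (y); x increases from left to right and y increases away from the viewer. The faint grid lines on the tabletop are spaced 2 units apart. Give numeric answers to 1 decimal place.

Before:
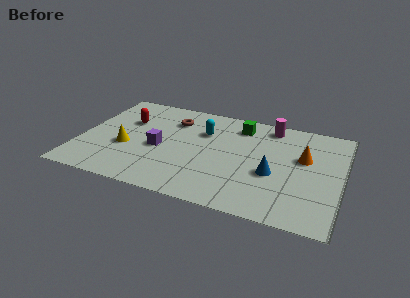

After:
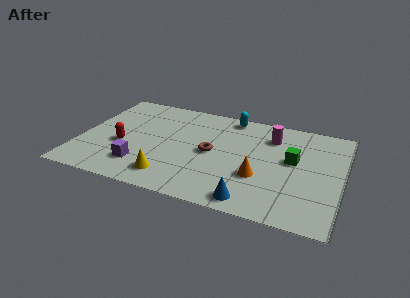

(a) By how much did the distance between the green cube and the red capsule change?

+2.6

Before: roughly 5.3 units apart; after: 7.9. That's 2.6 units further apart.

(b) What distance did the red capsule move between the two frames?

2.0

From (2.0, 5.1) to (2.0, 3.1), the red capsule covered √(0.0² + 2.0²) ≈ 2.0 units.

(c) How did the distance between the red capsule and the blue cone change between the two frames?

-0.7

They were about 7.3 units apart before and 6.6 after — 0.7 units closer together.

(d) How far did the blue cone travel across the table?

2.3

From (9.0, 3.1) to (8.2, 0.9), the blue cone covered √(0.8² + 2.2²) ≈ 2.3 units.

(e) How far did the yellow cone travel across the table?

2.7

The yellow cone was near (2.2, 3.0) before and (4.4, 1.4) after, so it travelled √(2.2² + 1.6²) ≈ 2.7 units.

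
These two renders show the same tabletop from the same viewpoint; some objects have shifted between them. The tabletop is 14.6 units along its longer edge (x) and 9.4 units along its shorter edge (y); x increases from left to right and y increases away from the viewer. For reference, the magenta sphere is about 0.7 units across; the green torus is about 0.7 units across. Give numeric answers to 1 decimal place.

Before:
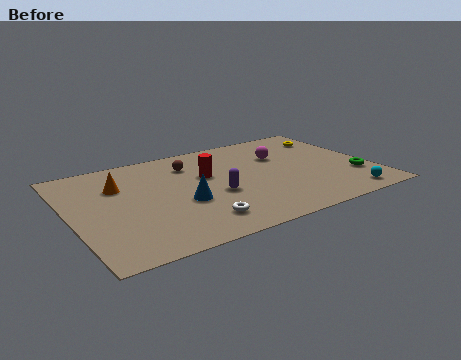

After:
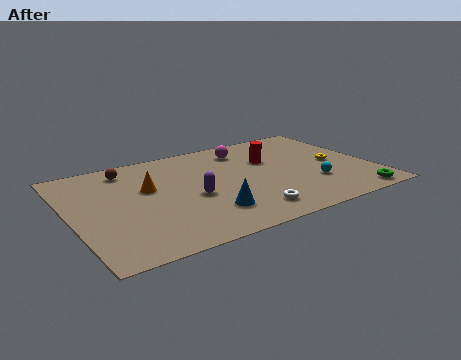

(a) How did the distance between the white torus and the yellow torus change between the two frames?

-3.8

They were about 9.5 units apart before and 5.7 after — 3.8 units closer together.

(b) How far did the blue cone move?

1.7

From (5.2, 3.7) to (6.2, 2.3), the blue cone covered √(1.0² + 1.4²) ≈ 1.7 units.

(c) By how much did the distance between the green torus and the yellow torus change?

-0.9

Before: roughly 4.5 units apart; after: 3.6. That's 0.9 units closer together.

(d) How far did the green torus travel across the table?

1.9

From (13.6, 2.8) to (13.2, 0.9), the green torus covered √(0.4² + 1.9²) ≈ 1.9 units.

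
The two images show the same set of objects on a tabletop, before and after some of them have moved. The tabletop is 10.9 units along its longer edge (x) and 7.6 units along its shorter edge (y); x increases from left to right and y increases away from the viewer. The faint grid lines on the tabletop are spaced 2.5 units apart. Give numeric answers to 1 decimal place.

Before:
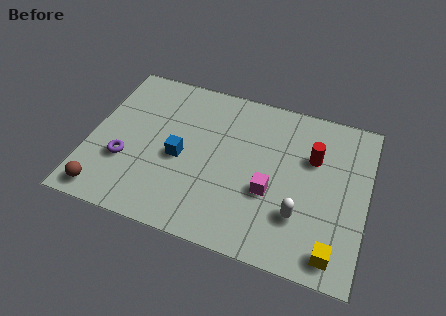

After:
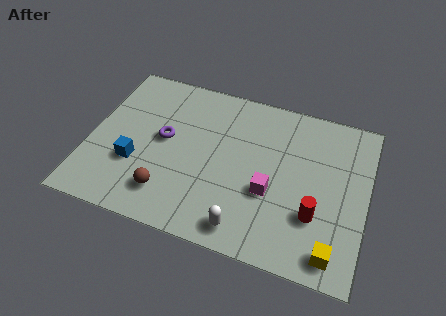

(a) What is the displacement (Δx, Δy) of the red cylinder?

(0.3, -2.6)

The red cylinder was at about (8.7, 5.0) and moved to about (9.0, 2.4).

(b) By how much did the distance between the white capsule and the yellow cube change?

+1.6

The distance was about 1.8 in the first image and 3.4 in the second, so they moved 1.6 units further apart.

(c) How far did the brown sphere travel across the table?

2.5

The brown sphere moved from about (0.9, 0.9) to (3.3, 1.6), a distance of √(2.4² + 0.7²) ≈ 2.5.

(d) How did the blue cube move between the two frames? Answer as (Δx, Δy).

(-1.7, -0.8)

The blue cube was at about (3.6, 3.4) and moved to about (1.9, 2.6).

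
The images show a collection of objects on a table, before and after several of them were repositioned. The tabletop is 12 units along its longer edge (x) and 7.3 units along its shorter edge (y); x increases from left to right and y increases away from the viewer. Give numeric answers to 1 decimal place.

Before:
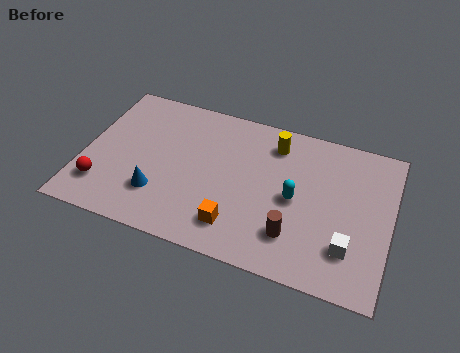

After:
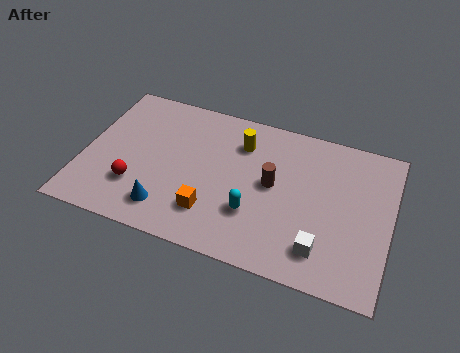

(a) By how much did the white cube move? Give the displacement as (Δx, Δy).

(-1.0, -0.4)

The white cube was at about (10.5, 1.9) and moved to about (9.5, 1.5).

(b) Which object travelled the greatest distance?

the brown cylinder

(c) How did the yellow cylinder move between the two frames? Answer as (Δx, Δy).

(-1.3, -0.4)

The yellow cylinder started near (7.3, 5.9) and ended near (6.0, 5.5).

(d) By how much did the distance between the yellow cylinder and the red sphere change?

-2.6

The distance was about 7.7 in the first image and 5.1 in the second, so they moved 2.6 units closer together.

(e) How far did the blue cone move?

0.7

From (3.1, 2.0) to (3.5, 1.4), the blue cone covered √(0.4² + 0.6²) ≈ 0.7 units.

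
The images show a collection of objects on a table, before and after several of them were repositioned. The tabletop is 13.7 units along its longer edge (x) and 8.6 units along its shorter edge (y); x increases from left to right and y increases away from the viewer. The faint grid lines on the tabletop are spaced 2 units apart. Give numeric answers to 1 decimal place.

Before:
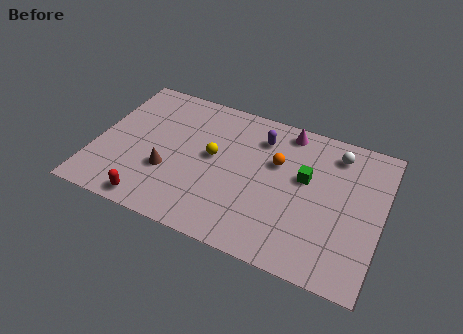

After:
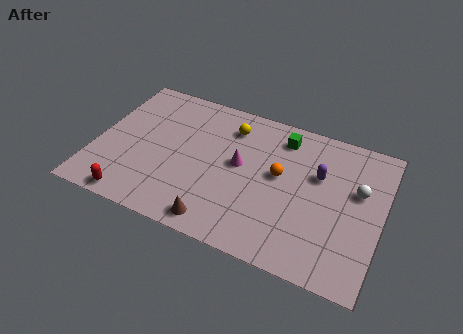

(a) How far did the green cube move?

2.4

The green cube moved from about (10.0, 5.1) to (8.7, 7.1), a distance of √(1.3² + 2.0²) ≈ 2.4.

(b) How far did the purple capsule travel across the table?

3.1

The purple capsule was near (7.7, 6.7) before and (10.6, 5.5) after, so it travelled √(2.9² + 1.2²) ≈ 3.1 units.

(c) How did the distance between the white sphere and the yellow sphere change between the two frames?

+0.3

The distance was about 6.2 in the first image and 6.5 in the second, so they moved 0.3 units further apart.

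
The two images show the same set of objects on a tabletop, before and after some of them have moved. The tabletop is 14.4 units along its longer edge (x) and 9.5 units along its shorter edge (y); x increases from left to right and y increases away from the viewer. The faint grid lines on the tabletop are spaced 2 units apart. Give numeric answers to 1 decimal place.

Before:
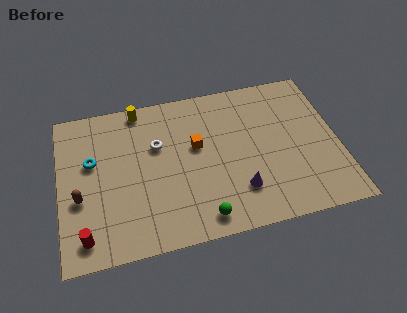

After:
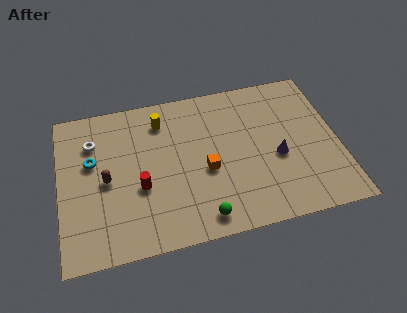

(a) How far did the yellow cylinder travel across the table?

1.5

The yellow cylinder moved from about (4.3, 8.6) to (5.4, 7.6), a distance of √(1.1² + 1.0²) ≈ 1.5.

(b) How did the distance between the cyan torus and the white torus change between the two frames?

-2.2

The distance was about 3.4 in the first image and 1.2 in the second, so they moved 2.2 units closer together.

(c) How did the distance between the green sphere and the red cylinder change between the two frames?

-2.0

The distance was about 5.9 in the first image and 3.9 in the second, so they moved 2.0 units closer together.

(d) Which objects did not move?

the cyan torus and the green sphere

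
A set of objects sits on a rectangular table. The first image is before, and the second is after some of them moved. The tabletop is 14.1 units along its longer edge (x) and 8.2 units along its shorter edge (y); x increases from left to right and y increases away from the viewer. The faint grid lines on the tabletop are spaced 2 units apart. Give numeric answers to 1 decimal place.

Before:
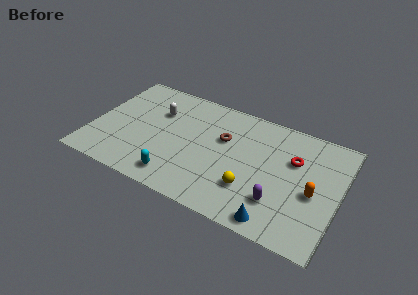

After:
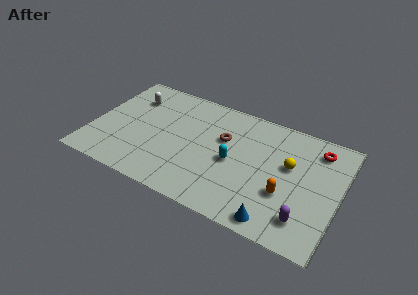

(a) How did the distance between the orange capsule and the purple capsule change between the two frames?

-0.6

The distance was about 2.3 in the first image and 1.7 in the second, so they moved 0.6 units closer together.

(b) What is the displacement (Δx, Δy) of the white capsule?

(-1.6, 0.5)

From the two frames, the white capsule sits at roughly (3.5, 5.6) before and (1.9, 6.1) after.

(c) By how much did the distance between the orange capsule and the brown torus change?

-1.1

Before: roughly 5.5 units apart; after: 4.4. That's 1.1 units closer together.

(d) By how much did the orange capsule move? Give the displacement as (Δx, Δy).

(-1.5, -0.7)

The orange capsule was at about (12.7, 3.6) and moved to about (11.2, 2.9).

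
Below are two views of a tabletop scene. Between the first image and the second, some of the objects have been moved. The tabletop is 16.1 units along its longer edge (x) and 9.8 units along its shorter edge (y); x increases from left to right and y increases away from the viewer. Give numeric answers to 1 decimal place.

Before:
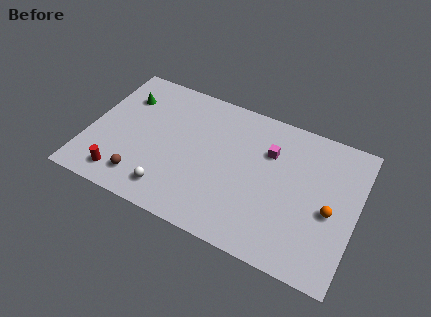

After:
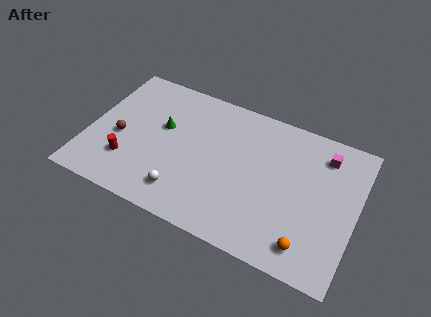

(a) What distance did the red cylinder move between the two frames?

1.2

The red cylinder was near (2.4, 1.5) before and (2.6, 2.7) after, so it travelled √(0.2² + 1.2²) ≈ 1.2 units.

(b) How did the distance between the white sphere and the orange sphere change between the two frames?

-2.2

The distance was about 9.7 in the first image and 7.5 in the second, so they moved 2.2 units closer together.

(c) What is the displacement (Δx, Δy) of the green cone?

(2.5, -1.3)

The green cone was at about (1.8, 7.2) and moved to about (4.3, 5.9).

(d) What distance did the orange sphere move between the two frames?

2.9

The orange sphere was near (14.6, 4.3) before and (13.6, 1.6) after, so it travelled √(1.0² + 2.7²) ≈ 2.9 units.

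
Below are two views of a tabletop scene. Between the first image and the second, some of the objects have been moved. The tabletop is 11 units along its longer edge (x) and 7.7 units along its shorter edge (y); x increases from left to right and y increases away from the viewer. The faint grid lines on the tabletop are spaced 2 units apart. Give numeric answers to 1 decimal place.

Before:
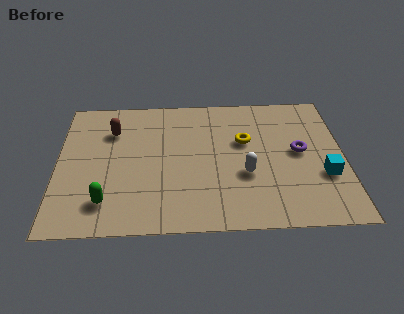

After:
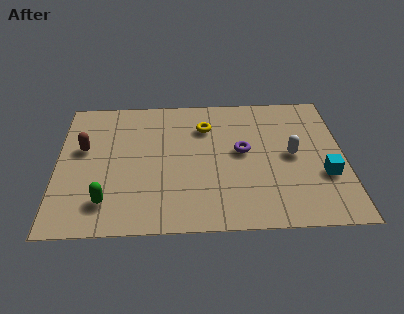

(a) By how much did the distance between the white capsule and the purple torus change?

-0.5

The distance was about 2.4 in the first image and 1.9 in the second, so they moved 0.5 units closer together.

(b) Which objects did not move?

the green capsule and the cyan cube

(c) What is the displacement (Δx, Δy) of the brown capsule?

(-1.1, -1.0)

The brown capsule was at about (2.1, 5.6) and moved to about (1.0, 4.6).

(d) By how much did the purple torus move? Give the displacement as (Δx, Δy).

(-2.2, 0.1)

The purple torus was at about (9.3, 4.1) and moved to about (7.1, 4.2).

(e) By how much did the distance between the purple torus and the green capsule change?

-2.0

Before: roughly 7.8 units apart; after: 5.8. That's 2.0 units closer together.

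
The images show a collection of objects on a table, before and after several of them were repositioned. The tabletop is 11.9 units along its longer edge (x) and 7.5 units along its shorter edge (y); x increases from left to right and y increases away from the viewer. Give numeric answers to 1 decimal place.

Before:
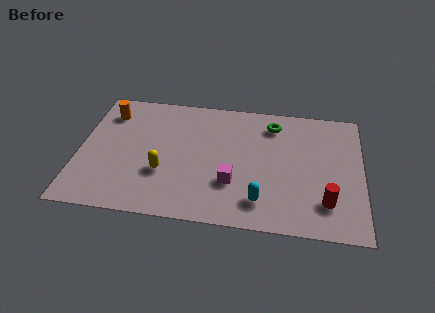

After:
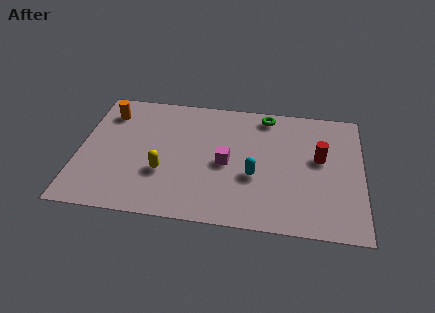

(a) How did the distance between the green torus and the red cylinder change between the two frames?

-1.6

They were about 4.9 units apart before and 3.3 after — 1.6 units closer together.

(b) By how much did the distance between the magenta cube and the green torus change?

-0.5

The distance was about 4.0 in the first image and 3.5 in the second, so they moved 0.5 units closer together.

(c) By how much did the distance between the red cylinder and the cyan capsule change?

+0.3

Before: roughly 2.7 units apart; after: 3.0. That's 0.3 units further apart.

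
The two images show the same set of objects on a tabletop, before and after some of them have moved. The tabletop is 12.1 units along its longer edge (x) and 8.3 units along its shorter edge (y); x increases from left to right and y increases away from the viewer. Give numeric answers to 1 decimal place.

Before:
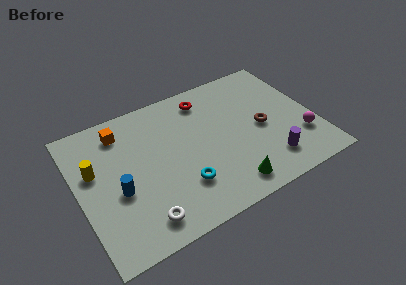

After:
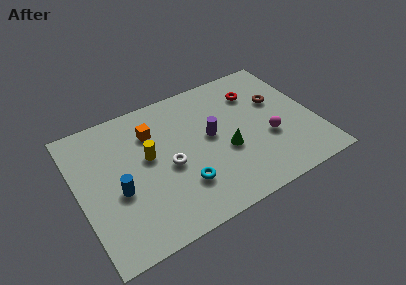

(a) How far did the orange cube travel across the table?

1.7

The orange cube moved from about (2.5, 6.8) to (4.0, 6.1), a distance of √(1.5² + 0.7²) ≈ 1.7.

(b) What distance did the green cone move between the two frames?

2.1

The green cone moved from about (7.2, 1.2) to (7.4, 3.3), a distance of √(0.2² + 2.1²) ≈ 2.1.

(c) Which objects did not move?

the cyan torus and the blue cylinder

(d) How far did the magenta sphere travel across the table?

1.7

The magenta sphere moved from about (11.2, 2.4) to (9.6, 3.1), a distance of √(1.6² + 0.7²) ≈ 1.7.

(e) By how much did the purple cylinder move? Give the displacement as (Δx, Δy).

(-2.6, 2.8)

The purple cylinder started near (9.4, 1.7) and ended near (6.8, 4.5).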